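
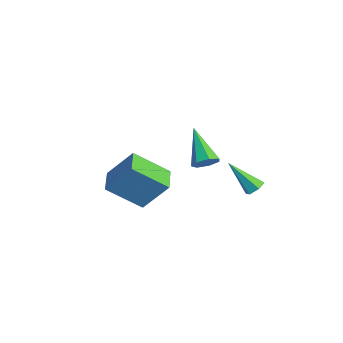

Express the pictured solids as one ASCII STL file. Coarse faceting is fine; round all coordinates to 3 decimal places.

solid 
facet normal 0.478 0.499 -0.723
outer loop
vertex 3.839 1.469 -2.344
vertex 3.487 1.9 -2.279
vertex 3.961 1.878 -1.981
endloop
endfacet
facet normal 0.712 -0.573 0.406
outer loop
vertex 3.839 1.469 -2.344
vertex 3.961 1.878 -1.981
vertex 2.553 0.92 -0.861
endloop
endfacet
facet normal 0.478 0.499 -0.723
outer loop
vertex 3.961 1.878 -1.981
vertex 3.487 1.9 -2.279
vertex 3.609 2.309 -1.916
endloop
endfacet
facet normal 0.482 0.268 0.834
outer loop
vertex 3.961 1.878 -1.981
vertex 3.609 2.309 -1.916
vertex 2.553 0.92 -0.861
endloop
endfacet
facet normal 0.476 0.500 -0.724
outer loop
vertex 3.609 2.309 -1.916
vertex 3.487 1.9 -2.279
vertex 3.135 2.33 -2.213
endloop
endfacet
facet normal -0.345 0.720 0.602
outer loop
vertex 3.609 2.309 -1.916
vertex 3.135 2.33 -2.213
vertex 2.553 0.92 -0.861
endloop
endfacet
facet normal 0.476 0.500 -0.724
outer loop
vertex 3.135 2.33 -2.213
vertex 3.487 1.9 -2.279
vertex 3.013 1.921 -2.576
endloop
endfacet
facet normal -0.941 0.333 -0.058
outer loop
vertex 3.135 2.33 -2.213
vertex 3.013 1.921 -2.576
vertex 2.553 0.92 -0.861
endloop
endfacet
facet normal 0.476 0.500 -0.724
outer loop
vertex 3.013 1.921 -2.576
vertex 3.487 1.9 -2.279
vertex 3.365 1.491 -2.642
endloop
endfacet
facet normal -0.711 -0.507 -0.487
outer loop
vertex 3.013 1.921 -2.576
vertex 3.365 1.491 -2.642
vertex 2.553 0.92 -0.861
endloop
endfacet
facet normal 0.478 0.499 -0.723
outer loop
vertex 3.365 1.491 -2.642
vertex 3.487 1.9 -2.279
vertex 3.839 1.469 -2.344
endloop
endfacet
facet normal 0.116 -0.960 -0.255
outer loop
vertex 3.365 1.491 -2.642
vertex 3.839 1.469 -2.344
vertex 2.553 0.92 -0.861
endloop
endfacet
facet normal 0.801 -0.045 -0.596
outer loop
vertex 2.101 0.149 -0.677
vertex 1.672 0.17 -1.255
vertex 1.97 0.719 -0.896
endloop
endfacet
facet normal 0.310 0.402 0.862
outer loop
vertex 2.101 0.149 -0.677
vertex 1.97 0.719 -0.896
vertex -0.092 0.27 0.055
endloop
endfacet
facet normal 0.802 -0.046 -0.596
outer loop
vertex 1.97 0.719 -0.896
vertex 1.672 0.17 -1.255
vertex 1.615 0.876 -1.386
endloop
endfacet
facet normal -0.049 0.940 0.337
outer loop
vertex 1.97 0.719 -0.896
vertex 1.615 0.876 -1.386
vertex -0.092 0.27 0.055
endloop
endfacet
facet normal 0.802 -0.046 -0.596
outer loop
vertex 1.615 0.876 -1.386
vertex 1.672 0.17 -1.255
vertex 1.303 0.501 -1.777
endloop
endfacet
facet normal -0.542 0.779 -0.315
outer loop
vertex 1.615 0.876 -1.386
vertex 1.303 0.501 -1.777
vertex -0.092 0.27 0.055
endloop
endfacet
facet normal 0.802 -0.044 -0.595
outer loop
vertex 1.303 0.501 -1.777
vertex 1.672 0.17 -1.255
vertex 1.27 -0.123 -1.775
endloop
endfacet
facet normal -0.797 0.040 -0.602
outer loop
vertex 1.303 0.501 -1.777
vertex 1.27 -0.123 -1.775
vertex -0.092 0.27 0.055
endloop
endfacet
facet normal 0.803 -0.046 -0.595
outer loop
vertex 1.27 -0.123 -1.775
vertex 1.672 0.17 -1.255
vertex 1.539 -0.526 -1.381
endloop
endfacet
facet normal -0.623 -0.718 -0.309
outer loop
vertex 1.27 -0.123 -1.775
vertex 1.539 -0.526 -1.381
vertex -0.092 0.27 0.055
endloop
endfacet
facet normal 0.802 -0.045 -0.596
outer loop
vertex 1.539 -0.526 -1.381
vertex 1.672 0.17 -1.255
vertex 1.909 -0.405 -0.892
endloop
endfacet
facet normal -0.150 -0.927 0.343
outer loop
vertex 1.539 -0.526 -1.381
vertex 1.909 -0.405 -0.892
vertex -0.092 0.27 0.055
endloop
endfacet
facet normal 0.801 -0.046 -0.596
outer loop
vertex 1.909 -0.405 -0.892
vertex 1.672 0.17 -1.255
vertex 2.101 0.149 -0.677
endloop
endfacet
facet normal 0.265 -0.427 0.864
outer loop
vertex 1.909 -0.405 -0.892
vertex 2.101 0.149 -0.677
vertex -0.092 0.27 0.055
endloop
endfacet
facet normal -0.320 -0.534 -0.783
outer loop
vertex 3.271 -5.435 -0.421
vertex 2.071 -4.899 -0.296
vertex 3.842 -3.847 -1.738
endloop
endfacet
facet normal 0.909 -0.406 -0.095
outer loop
vertex 4.469 -2.801 -0.204
vertex 3.271 -5.435 -0.421
vertex 3.842 -3.847 -1.738
endloop
endfacet
facet normal -0.320 -0.534 -0.782
outer loop
vertex 3.842 -3.847 -1.738
vertex 2.071 -4.899 -0.296
vertex 2.642 -3.312 -1.613
endloop
endfacet
facet normal 0.267 0.742 -0.615
outer loop
vertex 2.642 -3.312 -1.613
vertex 4.469 -2.801 -0.204
vertex 3.842 -3.847 -1.738
endloop
endfacet
facet normal -0.267 -0.742 0.615
outer loop
vertex 3.271 -5.435 -0.421
vertex 2.698 -3.853 1.238
vertex 2.071 -4.899 -0.296
endloop
endfacet
facet normal 0.909 -0.406 -0.095
outer loop
vertex 3.898 -4.388 1.113
vertex 3.271 -5.435 -0.421
vertex 4.469 -2.801 -0.204
endloop
endfacet
facet normal -0.267 -0.742 0.615
outer loop
vertex 3.898 -4.388 1.113
vertex 2.698 -3.853 1.238
vertex 3.271 -5.435 -0.421
endloop
endfacet
facet normal -0.909 0.406 0.095
outer loop
vertex 2.071 -4.899 -0.296
vertex 2.698 -3.853 1.238
vertex 2.642 -3.312 -1.613
endloop
endfacet
facet normal 0.267 0.742 -0.615
outer loop
vertex 3.269 -2.265 -0.079
vertex 4.469 -2.801 -0.204
vertex 2.642 -3.312 -1.613
endloop
endfacet
facet normal -0.909 0.406 0.095
outer loop
vertex 2.642 -3.312 -1.613
vertex 2.698 -3.853 1.238
vertex 3.269 -2.265 -0.079
endloop
endfacet
facet normal 0.320 0.534 0.782
outer loop
vertex 3.269 -2.265 -0.079
vertex 3.898 -4.388 1.113
vertex 4.469 -2.801 -0.204
endloop
endfacet
facet normal 0.320 0.534 0.783
outer loop
vertex 2.698 -3.853 1.238
vertex 3.898 -4.388 1.113
vertex 3.269 -2.265 -0.079
endloop
endfacet

endsolid


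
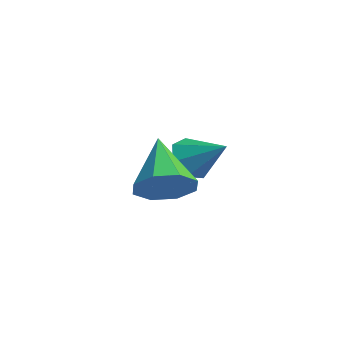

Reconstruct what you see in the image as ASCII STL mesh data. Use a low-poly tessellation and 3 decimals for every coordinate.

solid 
facet normal -0.728 -0.426 -0.537
outer loop
vertex -1.231 0.091 1.461
vertex -1.62 -0.159 2.186
vertex -1.724 0.573 1.746
endloop
endfacet
facet normal 0.492 0.757 -0.430
outer loop
vertex -1.231 0.091 1.461
vertex -1.724 0.573 1.746
vertex -0.5 0.499 3.014
endloop
endfacet
facet normal -0.728 -0.426 -0.537
outer loop
vertex -1.724 0.573 1.746
vertex -1.62 -0.159 2.186
vertex -2.139 0.504 2.363
endloop
endfacet
facet normal -0.032 0.995 0.089
outer loop
vertex -1.724 0.573 1.746
vertex -2.139 0.504 2.363
vertex -0.5 0.499 3.014
endloop
endfacet
facet normal -0.728 -0.426 -0.537
outer loop
vertex -2.139 0.504 2.363
vertex -1.62 -0.159 2.186
vertex -2.163 -0.064 2.846
endloop
endfacet
facet normal -0.286 0.628 0.724
outer loop
vertex -2.139 0.504 2.363
vertex -2.163 -0.064 2.846
vertex -0.5 0.499 3.014
endloop
endfacet
facet normal -0.727 -0.427 -0.537
outer loop
vertex -2.163 -0.064 2.846
vertex -1.62 -0.159 2.186
vertex -1.778 -0.703 2.833
endloop
endfacet
facet normal -0.078 -0.067 0.995
outer loop
vertex -2.163 -0.064 2.846
vertex -1.778 -0.703 2.833
vertex -0.5 0.499 3.014
endloop
endfacet
facet normal -0.728 -0.427 -0.537
outer loop
vertex -1.778 -0.703 2.833
vertex -1.62 -0.159 2.186
vertex -1.274 -0.932 2.332
endloop
endfacet
facet normal 0.436 -0.568 0.698
outer loop
vertex -1.778 -0.703 2.833
vertex -1.274 -0.932 2.332
vertex -0.5 0.499 3.014
endloop
endfacet
facet normal -0.727 -0.427 -0.538
outer loop
vertex -1.274 -0.932 2.332
vertex -1.62 -0.159 2.186
vertex -1.03 -0.579 1.722
endloop
endfacet
facet normal 0.866 -0.497 0.059
outer loop
vertex -1.274 -0.932 2.332
vertex -1.03 -0.579 1.722
vertex -0.5 0.499 3.014
endloop
endfacet
facet normal -0.727 -0.427 -0.537
outer loop
vertex -1.03 -0.579 1.722
vertex -1.62 -0.159 2.186
vertex -1.231 0.091 1.461
endloop
endfacet
facet normal 0.891 0.094 -0.444
outer loop
vertex -1.03 -0.579 1.722
vertex -1.231 0.091 1.461
vertex -0.5 0.499 3.014
endloop
endfacet
facet normal 0.749 -0.250 -0.614
outer loop
vertex 2.748 -2.664 3.7
vertex 2.105 -2.809 2.975
vertex 2.625 -2.043 3.297
endloop
endfacet
facet normal 0.288 0.561 0.776
outer loop
vertex 2.748 -2.664 3.7
vertex 2.625 -2.043 3.297
vertex 0.555 -2.291 4.245
endloop
endfacet
facet normal 0.749 -0.250 -0.614
outer loop
vertex 2.625 -2.043 3.297
vertex 2.105 -2.809 2.975
vertex 2.197 -1.871 2.705
endloop
endfacet
facet normal 0.010 0.962 0.273
outer loop
vertex 2.625 -2.043 3.297
vertex 2.197 -1.871 2.705
vertex 0.555 -2.291 4.245
endloop
endfacet
facet normal 0.749 -0.250 -0.614
outer loop
vertex 2.197 -1.871 2.705
vertex 2.105 -2.809 2.975
vertex 1.715 -2.248 2.271
endloop
endfacet
facet normal -0.450 0.858 -0.246
outer loop
vertex 2.197 -1.871 2.705
vertex 1.715 -2.248 2.271
vertex 0.555 -2.291 4.245
endloop
endfacet
facet normal 0.749 -0.249 -0.614
outer loop
vertex 1.715 -2.248 2.271
vertex 2.105 -2.809 2.975
vertex 1.462 -2.954 2.249
endloop
endfacet
facet normal -0.823 0.310 -0.477
outer loop
vertex 1.715 -2.248 2.271
vertex 1.462 -2.954 2.249
vertex 0.555 -2.291 4.245
endloop
endfacet
facet normal 0.749 -0.250 -0.613
outer loop
vertex 1.462 -2.954 2.249
vertex 2.105 -2.809 2.975
vertex 1.585 -3.574 2.652
endloop
endfacet
facet normal -0.888 -0.361 -0.284
outer loop
vertex 1.462 -2.954 2.249
vertex 1.585 -3.574 2.652
vertex 0.555 -2.291 4.245
endloop
endfacet
facet normal 0.749 -0.250 -0.614
outer loop
vertex 1.585 -3.574 2.652
vertex 2.105 -2.809 2.975
vertex 2.013 -3.746 3.244
endloop
endfacet
facet normal -0.610 -0.762 0.219
outer loop
vertex 1.585 -3.574 2.652
vertex 2.013 -3.746 3.244
vertex 0.555 -2.291 4.245
endloop
endfacet
facet normal 0.749 -0.250 -0.613
outer loop
vertex 2.013 -3.746 3.244
vertex 2.105 -2.809 2.975
vertex 2.494 -3.369 3.678
endloop
endfacet
facet normal -0.150 -0.658 0.738
outer loop
vertex 2.013 -3.746 3.244
vertex 2.494 -3.369 3.678
vertex 0.555 -2.291 4.245
endloop
endfacet
facet normal 0.749 -0.251 -0.614
outer loop
vertex 2.494 -3.369 3.678
vertex 2.105 -2.809 2.975
vertex 2.748 -2.664 3.7
endloop
endfacet
facet normal 0.222 -0.110 0.969
outer loop
vertex 2.494 -3.369 3.678
vertex 2.748 -2.664 3.7
vertex 0.555 -2.291 4.245
endloop
endfacet

endsolid


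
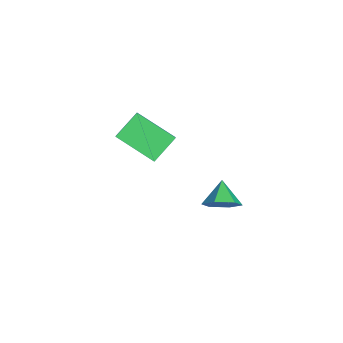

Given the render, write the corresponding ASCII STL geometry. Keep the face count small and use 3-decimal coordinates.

solid 
facet normal 0.816 -0.098 -0.570
outer loop
vertex 3.645 2.96 -1.524
vertex 3.192 2.48 -2.09
vertex 3.229 3.344 -2.185
endloop
endfacet
facet normal -0.149 0.812 0.565
outer loop
vertex 3.645 2.96 -1.524
vertex 3.229 3.344 -2.185
vertex 2.188 2.6 -1.39
endloop
endfacet
facet normal 0.816 -0.098 -0.570
outer loop
vertex 3.229 3.344 -2.185
vertex 3.192 2.48 -2.09
vertex 2.776 2.863 -2.751
endloop
endfacet
facet normal -0.641 0.757 -0.130
outer loop
vertex 3.229 3.344 -2.185
vertex 2.776 2.863 -2.751
vertex 2.188 2.6 -1.39
endloop
endfacet
facet normal 0.816 -0.097 -0.570
outer loop
vertex 2.776 2.863 -2.751
vertex 3.192 2.48 -2.09
vertex 2.739 1.999 -2.657
endloop
endfacet
facet normal -0.918 -0.004 -0.397
outer loop
vertex 2.776 2.863 -2.751
vertex 2.739 1.999 -2.657
vertex 2.188 2.6 -1.39
endloop
endfacet
facet normal 0.816 -0.097 -0.570
outer loop
vertex 2.739 1.999 -2.657
vertex 3.192 2.48 -2.09
vertex 3.155 1.616 -1.996
endloop
endfacet
facet normal -0.703 -0.710 0.031
outer loop
vertex 2.739 1.999 -2.657
vertex 3.155 1.616 -1.996
vertex 2.188 2.6 -1.39
endloop
endfacet
facet normal 0.817 -0.097 -0.569
outer loop
vertex 3.155 1.616 -1.996
vertex 3.192 2.48 -2.09
vertex 3.607 2.096 -1.429
endloop
endfacet
facet normal -0.213 -0.655 0.725
outer loop
vertex 3.155 1.616 -1.996
vertex 3.607 2.096 -1.429
vertex 2.188 2.6 -1.39
endloop
endfacet
facet normal 0.816 -0.099 -0.570
outer loop
vertex 3.607 2.096 -1.429
vertex 3.192 2.48 -2.09
vertex 3.645 2.96 -1.524
endloop
endfacet
facet normal 0.065 0.106 0.992
outer loop
vertex 3.607 2.096 -1.429
vertex 3.645 2.96 -1.524
vertex 2.188 2.6 -1.39
endloop
endfacet
facet normal -0.479 0.658 0.581
outer loop
vertex -2.81 -0.559 -1.149
vertex -1.782 1.054 -2.129
vertex -3.62 -0.494 -1.89
endloop
endfacet
facet normal -0.478 -0.751 0.456
outer loop
vertex -2.878 -1.514 -2.791
vertex -2.81 -0.559 -1.149
vertex -3.62 -0.494 -1.89
endloop
endfacet
facet normal -0.479 0.658 0.581
outer loop
vertex -3.62 -0.494 -1.89
vertex -1.782 1.054 -2.129
vertex -2.592 1.12 -2.871
endloop
endfacet
facet normal -0.736 0.059 -0.674
outer loop
vertex -2.592 1.12 -2.871
vertex -2.878 -1.514 -2.791
vertex -3.62 -0.494 -1.89
endloop
endfacet
facet normal 0.736 -0.060 0.674
outer loop
vertex -2.81 -0.559 -1.149
vertex -1.04 0.034 -3.03
vertex -1.782 1.054 -2.129
endloop
endfacet
facet normal -0.479 -0.750 0.456
outer loop
vertex -2.068 -1.58 -2.049
vertex -2.81 -0.559 -1.149
vertex -2.878 -1.514 -2.791
endloop
endfacet
facet normal 0.736 -0.059 0.674
outer loop
vertex -2.068 -1.58 -2.049
vertex -1.04 0.034 -3.03
vertex -2.81 -0.559 -1.149
endloop
endfacet
facet normal 0.479 0.751 -0.456
outer loop
vertex -1.782 1.054 -2.129
vertex -1.04 0.034 -3.03
vertex -2.592 1.12 -2.871
endloop
endfacet
facet normal -0.736 0.059 -0.674
outer loop
vertex -1.85 0.099 -3.771
vertex -2.878 -1.514 -2.791
vertex -2.592 1.12 -2.871
endloop
endfacet
facet normal 0.478 0.750 -0.457
outer loop
vertex -2.592 1.12 -2.871
vertex -1.04 0.034 -3.03
vertex -1.85 0.099 -3.771
endloop
endfacet
facet normal 0.479 -0.658 -0.581
outer loop
vertex -1.85 0.099 -3.771
vertex -2.068 -1.58 -2.049
vertex -2.878 -1.514 -2.791
endloop
endfacet
facet normal 0.479 -0.658 -0.581
outer loop
vertex -1.04 0.034 -3.03
vertex -2.068 -1.58 -2.049
vertex -1.85 0.099 -3.771
endloop
endfacet

endsolid


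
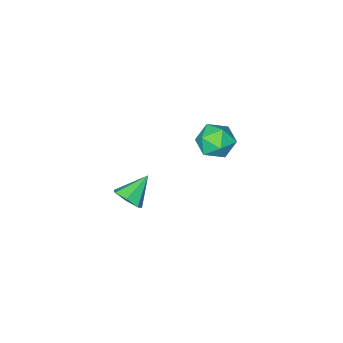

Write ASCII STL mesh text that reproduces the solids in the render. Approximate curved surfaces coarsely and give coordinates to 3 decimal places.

solid 
facet normal 0.429 0.440 0.788
outer loop
vertex -2.567 -2.252 1.842
vertex -3.271 -2.955 2.618
vertex -2.143 -3.373 2.237
endloop
endfacet
facet normal 0.879 0.415 0.234
outer loop
vertex -2.567 -2.252 1.842
vertex -2.143 -3.373 2.237
vertex -1.985 -3.028 1.034
endloop
endfacet
facet normal 0.575 0.756 -0.312
outer loop
vertex -2.567 -2.252 1.842
vertex -1.985 -3.028 1.034
vertex -3.015 -2.395 0.671
endloop
endfacet
facet normal -0.064 0.993 -0.097
outer loop
vertex -2.567 -2.252 1.842
vertex -3.015 -2.395 0.671
vertex -3.81 -2.351 1.65
endloop
endfacet
facet normal -0.154 0.798 0.583
outer loop
vertex -2.567 -2.252 1.842
vertex -3.81 -2.351 1.65
vertex -3.271 -2.955 2.618
endloop
endfacet
facet normal 0.962 -0.269 0.049
outer loop
vertex -1.985 -3.028 1.034
vertex -2.143 -3.373 2.237
vertex -2.33 -4.209 1.31
endloop
endfacet
facet normal 0.234 -0.229 0.945
outer loop
vertex -2.143 -3.373 2.237
vertex -3.271 -2.955 2.618
vertex -3.125 -4.165 2.289
endloop
endfacet
facet normal -0.708 0.350 0.613
outer loop
vertex -3.271 -2.955 2.618
vertex -3.81 -2.351 1.65
vertex -4.155 -3.532 1.926
endloop
endfacet
facet normal -0.564 0.667 -0.488
outer loop
vertex -3.81 -2.351 1.65
vertex -3.015 -2.395 0.671
vertex -3.997 -3.187 0.723
endloop
endfacet
facet normal 0.469 0.284 -0.836
outer loop
vertex -3.015 -2.395 0.671
vertex -1.985 -3.028 1.034
vertex -2.869 -3.605 0.342
endloop
endfacet
facet normal 0.064 -0.993 0.097
outer loop
vertex -3.573 -4.308 1.118
vertex -2.33 -4.209 1.31
vertex -3.125 -4.165 2.289
endloop
endfacet
facet normal -0.575 -0.756 0.312
outer loop
vertex -3.573 -4.308 1.118
vertex -3.125 -4.165 2.289
vertex -4.155 -3.532 1.926
endloop
endfacet
facet normal -0.879 -0.415 -0.234
outer loop
vertex -3.573 -4.308 1.118
vertex -4.155 -3.532 1.926
vertex -3.997 -3.187 0.723
endloop
endfacet
facet normal -0.429 -0.440 -0.788
outer loop
vertex -3.573 -4.308 1.118
vertex -3.997 -3.187 0.723
vertex -2.869 -3.605 0.342
endloop
endfacet
facet normal 0.154 -0.798 -0.583
outer loop
vertex -3.573 -4.308 1.118
vertex -2.869 -3.605 0.342
vertex -2.33 -4.209 1.31
endloop
endfacet
facet normal 0.564 -0.667 0.488
outer loop
vertex -3.125 -4.165 2.289
vertex -2.33 -4.209 1.31
vertex -2.143 -3.373 2.237
endloop
endfacet
facet normal -0.469 -0.284 0.836
outer loop
vertex -4.155 -3.532 1.926
vertex -3.125 -4.165 2.289
vertex -3.271 -2.955 2.618
endloop
endfacet
facet normal -0.962 0.269 -0.049
outer loop
vertex -3.997 -3.187 0.723
vertex -4.155 -3.532 1.926
vertex -3.81 -2.351 1.65
endloop
endfacet
facet normal -0.234 0.229 -0.945
outer loop
vertex -2.869 -3.605 0.342
vertex -3.997 -3.187 0.723
vertex -3.015 -2.395 0.671
endloop
endfacet
facet normal 0.708 -0.350 -0.613
outer loop
vertex -2.33 -4.209 1.31
vertex -2.869 -3.605 0.342
vertex -1.985 -3.028 1.034
endloop
endfacet
facet normal 0.775 0.033 -0.631
outer loop
vertex 4.949 -1.824 2.88
vertex 4.373 -1.519 2.189
vertex 4.865 -1.006 2.82
endloop
endfacet
facet normal 0.239 0.095 0.966
outer loop
vertex 4.949 -1.824 2.88
vertex 4.865 -1.006 2.82
vertex 2.947 -1.581 3.351
endloop
endfacet
facet normal 0.775 0.034 -0.632
outer loop
vertex 4.865 -1.006 2.82
vertex 4.373 -1.519 2.189
vertex 4.41 -0.575 2.285
endloop
endfacet
facet normal -0.047 0.758 0.651
outer loop
vertex 4.865 -1.006 2.82
vertex 4.41 -0.575 2.285
vertex 2.947 -1.581 3.351
endloop
endfacet
facet normal 0.774 0.034 -0.632
outer loop
vertex 4.41 -0.575 2.285
vertex 4.373 -1.519 2.189
vertex 3.927 -0.854 1.678
endloop
endfacet
facet normal -0.543 0.839 0.046
outer loop
vertex 4.41 -0.575 2.285
vertex 3.927 -0.854 1.678
vertex 2.947 -1.581 3.351
endloop
endfacet
facet normal 0.774 0.034 -0.632
outer loop
vertex 3.927 -0.854 1.678
vertex 4.373 -1.519 2.189
vertex 3.78 -1.634 1.456
endloop
endfacet
facet normal -0.877 0.277 -0.393
outer loop
vertex 3.927 -0.854 1.678
vertex 3.78 -1.634 1.456
vertex 2.947 -1.581 3.351
endloop
endfacet
facet normal 0.774 0.033 -0.632
outer loop
vertex 3.78 -1.634 1.456
vertex 4.373 -1.519 2.189
vertex 4.079 -2.328 1.786
endloop
endfacet
facet normal -0.796 -0.503 -0.336
outer loop
vertex 3.78 -1.634 1.456
vertex 4.079 -2.328 1.786
vertex 2.947 -1.581 3.351
endloop
endfacet
facet normal 0.775 0.033 -0.631
outer loop
vertex 4.079 -2.328 1.786
vertex 4.373 -1.519 2.189
vertex 4.599 -2.412 2.42
endloop
endfacet
facet normal -0.362 -0.916 0.175
outer loop
vertex 4.079 -2.328 1.786
vertex 4.599 -2.412 2.42
vertex 2.947 -1.581 3.351
endloop
endfacet
facet normal 0.775 0.033 -0.631
outer loop
vertex 4.599 -2.412 2.42
vertex 4.373 -1.519 2.189
vertex 4.949 -1.824 2.88
endloop
endfacet
facet normal 0.099 -0.649 0.754
outer loop
vertex 4.599 -2.412 2.42
vertex 4.949 -1.824 2.88
vertex 2.947 -1.581 3.351
endloop
endfacet

endsolid


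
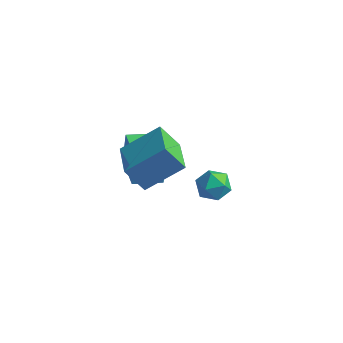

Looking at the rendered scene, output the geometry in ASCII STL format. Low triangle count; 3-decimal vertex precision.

solid 
facet normal -0.584 -0.594 -0.554
outer loop
vertex -1.925 -2.504 0.709
vertex -3.159 -0.989 0.385
vertex -1.134 -2.125 -0.532
endloop
endfacet
facet normal 0.623 -0.765 0.163
outer loop
vertex 0.139 -0.831 0.675
vertex -1.925 -2.504 0.709
vertex -1.134 -2.125 -0.532
endloop
endfacet
facet normal -0.584 -0.594 -0.554
outer loop
vertex -1.134 -2.125 -0.532
vertex -3.159 -0.989 0.385
vertex -2.367 -0.61 -0.856
endloop
endfacet
facet normal 0.521 0.249 -0.816
outer loop
vertex -2.367 -0.61 -0.856
vertex 0.139 -0.831 0.675
vertex -1.134 -2.125 -0.532
endloop
endfacet
facet normal -0.521 -0.249 0.817
outer loop
vertex -1.925 -2.504 0.709
vertex -1.886 0.305 1.592
vertex -3.159 -0.989 0.385
endloop
endfacet
facet normal 0.623 -0.765 0.164
outer loop
vertex -0.653 -1.21 1.916
vertex -1.925 -2.504 0.709
vertex 0.139 -0.831 0.675
endloop
endfacet
facet normal -0.521 -0.249 0.816
outer loop
vertex -0.653 -1.21 1.916
vertex -1.886 0.305 1.592
vertex -1.925 -2.504 0.709
endloop
endfacet
facet normal -0.623 0.765 -0.164
outer loop
vertex -3.159 -0.989 0.385
vertex -1.886 0.305 1.592
vertex -2.367 -0.61 -0.856
endloop
endfacet
facet normal 0.521 0.250 -0.816
outer loop
vertex -1.095 0.684 0.351
vertex 0.139 -0.831 0.675
vertex -2.367 -0.61 -0.856
endloop
endfacet
facet normal -0.623 0.765 -0.163
outer loop
vertex -2.367 -0.61 -0.856
vertex -1.886 0.305 1.592
vertex -1.095 0.684 0.351
endloop
endfacet
facet normal 0.584 0.594 0.554
outer loop
vertex -1.095 0.684 0.351
vertex -0.653 -1.21 1.916
vertex 0.139 -0.831 0.675
endloop
endfacet
facet normal 0.584 0.594 0.554
outer loop
vertex -1.886 0.305 1.592
vertex -0.653 -1.21 1.916
vertex -1.095 0.684 0.351
endloop
endfacet
facet normal -0.153 0.968 0.197
outer loop
vertex 2.293 -1.439 1.465
vertex 1.791 -1.649 2.107
vertex 2.616 -1.545 2.235
endloop
endfacet
facet normal 0.493 0.866 -0.088
outer loop
vertex 2.293 -1.439 1.465
vertex 2.616 -1.545 2.235
vertex 3.023 -1.845 1.563
endloop
endfacet
facet normal 0.407 0.556 -0.725
outer loop
vertex 2.293 -1.439 1.465
vertex 3.023 -1.845 1.563
vertex 2.45 -2.135 1.019
endloop
endfacet
facet normal -0.294 0.468 -0.834
outer loop
vertex 2.293 -1.439 1.465
vertex 2.45 -2.135 1.019
vertex 1.688 -2.013 1.356
endloop
endfacet
facet normal -0.639 0.723 -0.263
outer loop
vertex 2.293 -1.439 1.465
vertex 1.688 -2.013 1.356
vertex 1.791 -1.649 2.107
endloop
endfacet
facet normal 0.850 0.410 0.332
outer loop
vertex 3.023 -1.845 1.563
vertex 2.616 -1.545 2.235
vertex 2.972 -2.307 2.264
endloop
endfacet
facet normal -0.196 0.577 0.793
outer loop
vertex 2.616 -1.545 2.235
vertex 1.791 -1.649 2.107
vertex 2.21 -2.185 2.601
endloop
endfacet
facet normal -0.982 0.180 0.047
outer loop
vertex 1.791 -1.649 2.107
vertex 1.688 -2.013 1.356
vertex 1.637 -2.475 2.057
endloop
endfacet
facet normal -0.424 -0.232 -0.875
outer loop
vertex 1.688 -2.013 1.356
vertex 2.45 -2.135 1.019
vertex 2.044 -2.775 1.385
endloop
endfacet
facet normal 0.709 -0.090 -0.699
outer loop
vertex 2.45 -2.135 1.019
vertex 3.023 -1.845 1.563
vertex 2.869 -2.671 1.513
endloop
endfacet
facet normal 0.294 -0.468 0.834
outer loop
vertex 2.367 -2.881 2.155
vertex 2.972 -2.307 2.264
vertex 2.21 -2.185 2.601
endloop
endfacet
facet normal -0.407 -0.556 0.725
outer loop
vertex 2.367 -2.881 2.155
vertex 2.21 -2.185 2.601
vertex 1.637 -2.475 2.057
endloop
endfacet
facet normal -0.493 -0.866 0.088
outer loop
vertex 2.367 -2.881 2.155
vertex 1.637 -2.475 2.057
vertex 2.044 -2.775 1.385
endloop
endfacet
facet normal 0.153 -0.968 -0.197
outer loop
vertex 2.367 -2.881 2.155
vertex 2.044 -2.775 1.385
vertex 2.869 -2.671 1.513
endloop
endfacet
facet normal 0.639 -0.723 0.263
outer loop
vertex 2.367 -2.881 2.155
vertex 2.869 -2.671 1.513
vertex 2.972 -2.307 2.264
endloop
endfacet
facet normal 0.424 0.232 0.875
outer loop
vertex 2.21 -2.185 2.601
vertex 2.972 -2.307 2.264
vertex 2.616 -1.545 2.235
endloop
endfacet
facet normal -0.709 0.090 0.699
outer loop
vertex 1.637 -2.475 2.057
vertex 2.21 -2.185 2.601
vertex 1.791 -1.649 2.107
endloop
endfacet
facet normal -0.850 -0.410 -0.332
outer loop
vertex 2.044 -2.775 1.385
vertex 1.637 -2.475 2.057
vertex 1.688 -2.013 1.356
endloop
endfacet
facet normal 0.196 -0.577 -0.793
outer loop
vertex 2.869 -2.671 1.513
vertex 2.044 -2.775 1.385
vertex 2.45 -2.135 1.019
endloop
endfacet
facet normal 0.982 -0.180 -0.047
outer loop
vertex 2.972 -2.307 2.264
vertex 2.869 -2.671 1.513
vertex 3.023 -1.845 1.563
endloop
endfacet
facet normal -0.723 -0.680 0.126
outer loop
vertex -2.831 -0.305 -0.707
vertex -4.323 1.212 -1.078
vertex -2.784 -0.658 -2.338
endloop
endfacet
facet normal 0.691 -0.702 0.172
outer loop
vertex -1.737 0.328 -2.522
vertex -2.831 -0.305 -0.707
vertex -2.784 -0.658 -2.338
endloop
endfacet
facet normal -0.722 -0.680 0.127
outer loop
vertex -2.784 -0.658 -2.338
vertex -4.323 1.212 -1.078
vertex -4.277 0.859 -2.709
endloop
endfacet
facet normal 0.028 -0.212 -0.977
outer loop
vertex -4.277 0.859 -2.709
vertex -1.737 0.328 -2.522
vertex -2.784 -0.658 -2.338
endloop
endfacet
facet normal -0.028 0.212 0.977
outer loop
vertex -2.831 -0.305 -0.707
vertex -3.276 2.198 -1.262
vertex -4.323 1.212 -1.078
endloop
endfacet
facet normal 0.691 -0.702 0.171
outer loop
vertex -1.783 0.681 -0.891
vertex -2.831 -0.305 -0.707
vertex -1.737 0.328 -2.522
endloop
endfacet
facet normal -0.028 0.212 0.977
outer loop
vertex -1.783 0.681 -0.891
vertex -3.276 2.198 -1.262
vertex -2.831 -0.305 -0.707
endloop
endfacet
facet normal -0.691 0.702 -0.171
outer loop
vertex -4.323 1.212 -1.078
vertex -3.276 2.198 -1.262
vertex -4.277 0.859 -2.709
endloop
endfacet
facet normal 0.028 -0.212 -0.977
outer loop
vertex -3.229 1.845 -2.893
vertex -1.737 0.328 -2.522
vertex -4.277 0.859 -2.709
endloop
endfacet
facet normal -0.691 0.702 -0.172
outer loop
vertex -4.277 0.859 -2.709
vertex -3.276 2.198 -1.262
vertex -3.229 1.845 -2.893
endloop
endfacet
facet normal 0.723 0.680 -0.127
outer loop
vertex -3.229 1.845 -2.893
vertex -1.783 0.681 -0.891
vertex -1.737 0.328 -2.522
endloop
endfacet
facet normal 0.722 0.680 -0.126
outer loop
vertex -3.276 2.198 -1.262
vertex -1.783 0.681 -0.891
vertex -3.229 1.845 -2.893
endloop
endfacet

endsolid


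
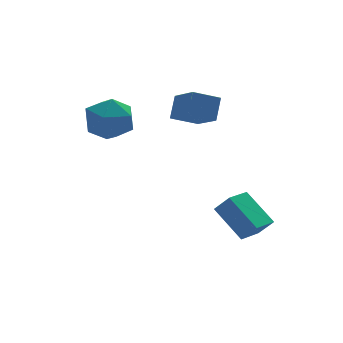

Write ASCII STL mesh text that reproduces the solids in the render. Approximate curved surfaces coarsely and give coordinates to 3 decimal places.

solid 
facet normal -0.435 -0.486 -0.758
outer loop
vertex -0.284 -0.338 1.705
vertex -0.345 1.235 0.733
vertex 0.949 -0.616 1.176
endloop
endfacet
facet normal 0.033 -0.851 0.525
outer loop
vertex 1.505 0.005 2.147
vertex -0.284 -0.338 1.705
vertex 0.949 -0.616 1.176
endloop
endfacet
facet normal -0.435 -0.486 -0.758
outer loop
vertex 0.949 -0.616 1.176
vertex -0.345 1.235 0.733
vertex 0.887 0.957 0.204
endloop
endfacet
facet normal 0.900 -0.203 -0.386
outer loop
vertex 0.887 0.957 0.204
vertex 1.505 0.005 2.147
vertex 0.949 -0.616 1.176
endloop
endfacet
facet normal -0.900 0.203 0.385
outer loop
vertex -0.284 -0.338 1.705
vertex 0.211 1.856 1.704
vertex -0.345 1.235 0.733
endloop
endfacet
facet normal 0.033 -0.851 0.525
outer loop
vertex 0.273 0.283 2.676
vertex -0.284 -0.338 1.705
vertex 1.505 0.005 2.147
endloop
endfacet
facet normal -0.900 0.203 0.386
outer loop
vertex 0.273 0.283 2.676
vertex 0.211 1.856 1.704
vertex -0.284 -0.338 1.705
endloop
endfacet
facet normal -0.033 0.851 -0.525
outer loop
vertex -0.345 1.235 0.733
vertex 0.211 1.856 1.704
vertex 0.887 0.957 0.204
endloop
endfacet
facet normal 0.900 -0.204 -0.386
outer loop
vertex 1.444 1.578 1.175
vertex 1.505 0.005 2.147
vertex 0.887 0.957 0.204
endloop
endfacet
facet normal -0.033 0.851 -0.525
outer loop
vertex 0.887 0.957 0.204
vertex 0.211 1.856 1.704
vertex 1.444 1.578 1.175
endloop
endfacet
facet normal 0.435 0.485 0.758
outer loop
vertex 1.444 1.578 1.175
vertex 0.273 0.283 2.676
vertex 1.505 0.005 2.147
endloop
endfacet
facet normal 0.435 0.486 0.758
outer loop
vertex 0.211 1.856 1.704
vertex 0.273 0.283 2.676
vertex 1.444 1.578 1.175
endloop
endfacet
facet normal -0.865 -0.447 0.227
outer loop
vertex -0.063 -3.72 -1.715
vertex -0.53 -3.24 -2.549
vertex 0.422 -5.244 -2.865
endloop
endfacet
facet normal 0.437 -0.449 0.779
outer loop
vertex 1.59 -4.64 -3.171
vertex -0.063 -3.72 -1.715
vertex 0.422 -5.244 -2.865
endloop
endfacet
facet normal -0.865 -0.447 0.227
outer loop
vertex 0.422 -5.244 -2.865
vertex -0.53 -3.24 -2.549
vertex -0.045 -4.763 -3.699
endloop
endfacet
facet normal 0.247 -0.773 -0.584
outer loop
vertex -0.045 -4.763 -3.699
vertex 1.59 -4.64 -3.171
vertex 0.422 -5.244 -2.865
endloop
endfacet
facet normal -0.247 0.774 0.584
outer loop
vertex -0.063 -3.72 -1.715
vertex 0.638 -2.636 -2.855
vertex -0.53 -3.24 -2.549
endloop
endfacet
facet normal 0.436 -0.450 0.779
outer loop
vertex 1.105 -3.117 -2.021
vertex -0.063 -3.72 -1.715
vertex 1.59 -4.64 -3.171
endloop
endfacet
facet normal -0.246 0.773 0.584
outer loop
vertex 1.105 -3.117 -2.021
vertex 0.638 -2.636 -2.855
vertex -0.063 -3.72 -1.715
endloop
endfacet
facet normal -0.437 0.449 -0.779
outer loop
vertex -0.53 -3.24 -2.549
vertex 0.638 -2.636 -2.855
vertex -0.045 -4.763 -3.699
endloop
endfacet
facet normal 0.247 -0.774 -0.583
outer loop
vertex 1.123 -4.16 -4.005
vertex 1.59 -4.64 -3.171
vertex -0.045 -4.763 -3.699
endloop
endfacet
facet normal -0.436 0.449 -0.780
outer loop
vertex -0.045 -4.763 -3.699
vertex 0.638 -2.636 -2.855
vertex 1.123 -4.16 -4.005
endloop
endfacet
facet normal 0.865 0.447 -0.227
outer loop
vertex 1.123 -4.16 -4.005
vertex 1.105 -3.117 -2.021
vertex 1.59 -4.64 -3.171
endloop
endfacet
facet normal 0.865 0.447 -0.227
outer loop
vertex 0.638 -2.636 -2.855
vertex 1.105 -3.117 -2.021
vertex 1.123 -4.16 -4.005
endloop
endfacet
facet normal -0.910 0.407 -0.081
outer loop
vertex -4.155 1.48 1.343
vertex -4.671 0.344 1.425
vertex -4.464 1.013 2.462
endloop
endfacet
facet normal -0.455 0.859 0.233
outer loop
vertex -4.155 1.48 1.343
vertex -4.464 1.013 2.462
vertex -3.382 1.625 2.317
endloop
endfacet
facet normal 0.089 0.973 -0.215
outer loop
vertex -4.155 1.48 1.343
vertex -3.382 1.625 2.317
vertex -2.921 1.334 1.191
endloop
endfacet
facet normal -0.029 0.591 -0.806
outer loop
vertex -4.155 1.48 1.343
vertex -2.921 1.334 1.191
vertex -3.718 0.542 0.639
endloop
endfacet
facet normal -0.647 0.242 -0.723
outer loop
vertex -4.155 1.48 1.343
vertex -3.718 0.542 0.639
vertex -4.671 0.344 1.425
endloop
endfacet
facet normal -0.197 0.541 0.817
outer loop
vertex -3.382 1.625 2.317
vertex -4.464 1.013 2.462
vertex -3.422 0.578 3.001
endloop
endfacet
facet normal -0.932 -0.189 0.308
outer loop
vertex -4.464 1.013 2.462
vertex -4.671 0.344 1.425
vertex -4.219 -0.214 2.449
endloop
endfacet
facet normal -0.507 -0.458 -0.730
outer loop
vertex -4.671 0.344 1.425
vertex -3.718 0.542 0.639
vertex -3.758 -0.505 1.323
endloop
endfacet
facet normal 0.492 0.107 -0.864
outer loop
vertex -3.718 0.542 0.639
vertex -2.921 1.334 1.191
vertex -2.676 0.107 1.178
endloop
endfacet
facet normal 0.684 0.724 0.093
outer loop
vertex -2.921 1.334 1.191
vertex -3.382 1.625 2.317
vertex -2.469 0.776 2.215
endloop
endfacet
facet normal 0.029 -0.591 0.806
outer loop
vertex -2.985 -0.36 2.297
vertex -3.422 0.578 3.001
vertex -4.219 -0.214 2.449
endloop
endfacet
facet normal -0.089 -0.973 0.215
outer loop
vertex -2.985 -0.36 2.297
vertex -4.219 -0.214 2.449
vertex -3.758 -0.505 1.323
endloop
endfacet
facet normal 0.455 -0.859 -0.233
outer loop
vertex -2.985 -0.36 2.297
vertex -3.758 -0.505 1.323
vertex -2.676 0.107 1.178
endloop
endfacet
facet normal 0.910 -0.407 0.081
outer loop
vertex -2.985 -0.36 2.297
vertex -2.676 0.107 1.178
vertex -2.469 0.776 2.215
endloop
endfacet
facet normal 0.647 -0.242 0.723
outer loop
vertex -2.985 -0.36 2.297
vertex -2.469 0.776 2.215
vertex -3.422 0.578 3.001
endloop
endfacet
facet normal -0.492 -0.107 0.864
outer loop
vertex -4.219 -0.214 2.449
vertex -3.422 0.578 3.001
vertex -4.464 1.013 2.462
endloop
endfacet
facet normal -0.684 -0.724 -0.093
outer loop
vertex -3.758 -0.505 1.323
vertex -4.219 -0.214 2.449
vertex -4.671 0.344 1.425
endloop
endfacet
facet normal 0.197 -0.541 -0.817
outer loop
vertex -2.676 0.107 1.178
vertex -3.758 -0.505 1.323
vertex -3.718 0.542 0.639
endloop
endfacet
facet normal 0.932 0.189 -0.308
outer loop
vertex -2.469 0.776 2.215
vertex -2.676 0.107 1.178
vertex -2.921 1.334 1.191
endloop
endfacet
facet normal 0.507 0.458 0.730
outer loop
vertex -3.422 0.578 3.001
vertex -2.469 0.776 2.215
vertex -3.382 1.625 2.317
endloop
endfacet

endsolid


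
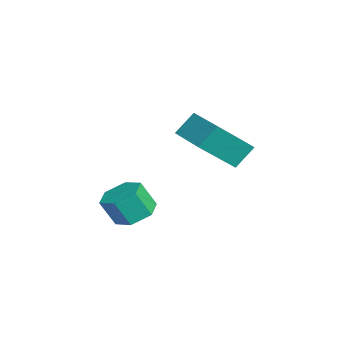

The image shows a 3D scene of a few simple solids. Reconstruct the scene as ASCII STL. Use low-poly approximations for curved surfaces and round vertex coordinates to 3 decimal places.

solid 
facet normal -0.952 -0.306 0.011
outer loop
vertex 0.324 0.113 2.983
vertex 0.098 0.848 3.839
vertex -0.168 1.596 1.58
endloop
endfacet
facet normal 0.196 -0.639 -0.744
outer loop
vertex 1.442 2.112 1.561
vertex 0.324 0.113 2.983
vertex -0.168 1.596 1.58
endloop
endfacet
facet normal -0.952 -0.305 0.011
outer loop
vertex -0.168 1.596 1.58
vertex 0.098 0.848 3.839
vertex -0.393 2.331 2.435
endloop
endfacet
facet normal -0.234 0.706 -0.668
outer loop
vertex -0.393 2.331 2.435
vertex 1.442 2.112 1.561
vertex -0.168 1.596 1.58
endloop
endfacet
facet normal 0.234 -0.706 0.668
outer loop
vertex 0.324 0.113 2.983
vertex 1.708 1.364 3.82
vertex 0.098 0.848 3.839
endloop
endfacet
facet normal 0.197 -0.639 -0.744
outer loop
vertex 1.933 0.629 2.965
vertex 0.324 0.113 2.983
vertex 1.442 2.112 1.561
endloop
endfacet
facet normal 0.234 -0.706 0.668
outer loop
vertex 1.933 0.629 2.965
vertex 1.708 1.364 3.82
vertex 0.324 0.113 2.983
endloop
endfacet
facet normal -0.196 0.639 0.744
outer loop
vertex 0.098 0.848 3.839
vertex 1.708 1.364 3.82
vertex -0.393 2.331 2.435
endloop
endfacet
facet normal -0.234 0.706 -0.668
outer loop
vertex 1.216 2.847 2.417
vertex 1.442 2.112 1.561
vertex -0.393 2.331 2.435
endloop
endfacet
facet normal -0.196 0.639 0.744
outer loop
vertex -0.393 2.331 2.435
vertex 1.708 1.364 3.82
vertex 1.216 2.847 2.417
endloop
endfacet
facet normal 0.952 0.305 -0.011
outer loop
vertex 1.216 2.847 2.417
vertex 1.933 0.629 2.965
vertex 1.442 2.112 1.561
endloop
endfacet
facet normal 0.952 0.305 -0.012
outer loop
vertex 1.708 1.364 3.82
vertex 1.933 0.629 2.965
vertex 1.216 2.847 2.417
endloop
endfacet
facet normal 0.061 0.456 -0.888
outer loop
vertex 3.927 -2.133 0.338
vertex 3.157 -1.816 0.448
vertex 3.829 -1.388 0.714
endloop
endfacet
facet normal 0.991 0.076 0.108
outer loop
vertex 3.927 -2.133 0.338
vertex 3.829 -1.388 0.714
vertex 3.853 -2.681 1.403
endloop
endfacet
facet normal 0.991 0.076 0.108
outer loop
vertex 3.853 -2.681 1.403
vertex 3.829 -1.388 0.714
vertex 3.755 -1.936 1.779
endloop
endfacet
facet normal -0.062 -0.456 0.888
outer loop
vertex 3.853 -2.681 1.403
vertex 3.755 -1.936 1.779
vertex 3.083 -2.364 1.512
endloop
endfacet
facet normal 0.061 0.456 -0.888
outer loop
vertex 3.829 -1.388 0.714
vertex 3.157 -1.816 0.448
vertex 3.058 -1.071 0.824
endloop
endfacet
facet normal 0.394 0.806 0.442
outer loop
vertex 3.829 -1.388 0.714
vertex 3.058 -1.071 0.824
vertex 3.755 -1.936 1.779
endloop
endfacet
facet normal 0.394 0.806 0.442
outer loop
vertex 3.755 -1.936 1.779
vertex 3.058 -1.071 0.824
vertex 2.985 -1.62 1.889
endloop
endfacet
facet normal -0.061 -0.458 0.887
outer loop
vertex 3.755 -1.936 1.779
vertex 2.985 -1.62 1.889
vertex 3.083 -2.364 1.512
endloop
endfacet
facet normal 0.062 0.456 -0.888
outer loop
vertex 3.058 -1.071 0.824
vertex 3.157 -1.816 0.448
vertex 2.387 -1.499 0.557
endloop
endfacet
facet normal -0.598 0.728 0.335
outer loop
vertex 3.058 -1.071 0.824
vertex 2.387 -1.499 0.557
vertex 2.985 -1.62 1.889
endloop
endfacet
facet normal -0.596 0.730 0.334
outer loop
vertex 2.985 -1.62 1.889
vertex 2.387 -1.499 0.557
vertex 2.313 -2.047 1.622
endloop
endfacet
facet normal -0.062 -0.458 0.887
outer loop
vertex 2.985 -1.62 1.889
vertex 2.313 -2.047 1.622
vertex 3.083 -2.364 1.512
endloop
endfacet
facet normal 0.062 0.456 -0.888
outer loop
vertex 2.387 -1.499 0.557
vertex 3.157 -1.816 0.448
vertex 2.485 -2.244 0.181
endloop
endfacet
facet normal -0.991 -0.076 -0.108
outer loop
vertex 2.387 -1.499 0.557
vertex 2.485 -2.244 0.181
vertex 2.313 -2.047 1.622
endloop
endfacet
facet normal -0.991 -0.076 -0.108
outer loop
vertex 2.313 -2.047 1.622
vertex 2.485 -2.244 0.181
vertex 2.411 -2.792 1.246
endloop
endfacet
facet normal -0.061 -0.456 0.888
outer loop
vertex 2.313 -2.047 1.622
vertex 2.411 -2.792 1.246
vertex 3.083 -2.364 1.512
endloop
endfacet
facet normal 0.061 0.458 -0.887
outer loop
vertex 2.485 -2.244 0.181
vertex 3.157 -1.816 0.448
vertex 3.255 -2.56 0.071
endloop
endfacet
facet normal -0.394 -0.806 -0.442
outer loop
vertex 2.485 -2.244 0.181
vertex 3.255 -2.56 0.071
vertex 2.411 -2.792 1.246
endloop
endfacet
facet normal -0.394 -0.806 -0.442
outer loop
vertex 2.411 -2.792 1.246
vertex 3.255 -2.56 0.071
vertex 3.182 -3.109 1.136
endloop
endfacet
facet normal -0.061 -0.456 0.888
outer loop
vertex 2.411 -2.792 1.246
vertex 3.182 -3.109 1.136
vertex 3.083 -2.364 1.512
endloop
endfacet
facet normal 0.062 0.458 -0.887
outer loop
vertex 3.255 -2.56 0.071
vertex 3.157 -1.816 0.448
vertex 3.927 -2.133 0.338
endloop
endfacet
facet normal 0.597 -0.729 -0.335
outer loop
vertex 3.255 -2.56 0.071
vertex 3.927 -2.133 0.338
vertex 3.182 -3.109 1.136
endloop
endfacet
facet normal 0.598 -0.729 -0.334
outer loop
vertex 3.182 -3.109 1.136
vertex 3.927 -2.133 0.338
vertex 3.853 -2.681 1.403
endloop
endfacet
facet normal -0.062 -0.456 0.888
outer loop
vertex 3.182 -3.109 1.136
vertex 3.853 -2.681 1.403
vertex 3.083 -2.364 1.512
endloop
endfacet

endsolid


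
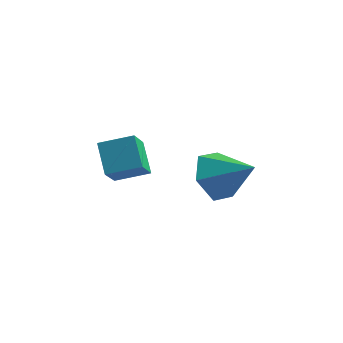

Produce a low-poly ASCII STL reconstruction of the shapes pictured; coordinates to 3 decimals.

solid 
facet normal -0.845 0.100 -0.525
outer loop
vertex 2.884 0.463 -0.16
vertex 2.366 0.375 0.656
vertex 2.656 1.251 0.357
endloop
endfacet
facet normal 0.832 0.452 -0.322
outer loop
vertex 2.884 0.463 -0.16
vertex 2.656 1.251 0.357
vertex 3.634 0.225 1.444
endloop
endfacet
facet normal -0.845 0.101 -0.525
outer loop
vertex 2.656 1.251 0.357
vertex 2.366 0.375 0.656
vertex 2.139 1.164 1.173
endloop
endfacet
facet normal 0.445 0.816 0.369
outer loop
vertex 2.656 1.251 0.357
vertex 2.139 1.164 1.173
vertex 3.634 0.225 1.444
endloop
endfacet
facet normal -0.845 0.101 -0.525
outer loop
vertex 2.139 1.164 1.173
vertex 2.366 0.375 0.656
vertex 1.849 0.288 1.472
endloop
endfacet
facet normal 0.026 0.315 0.949
outer loop
vertex 2.139 1.164 1.173
vertex 1.849 0.288 1.472
vertex 3.634 0.225 1.444
endloop
endfacet
facet normal -0.845 0.101 -0.525
outer loop
vertex 1.849 0.288 1.472
vertex 2.366 0.375 0.656
vertex 2.076 -0.501 0.955
endloop
endfacet
facet normal -0.006 -0.549 0.836
outer loop
vertex 1.849 0.288 1.472
vertex 2.076 -0.501 0.955
vertex 3.634 0.225 1.444
endloop
endfacet
facet normal -0.845 0.100 -0.525
outer loop
vertex 2.076 -0.501 0.955
vertex 2.366 0.375 0.656
vertex 2.594 -0.413 0.139
endloop
endfacet
facet normal 0.381 -0.914 0.143
outer loop
vertex 2.076 -0.501 0.955
vertex 2.594 -0.413 0.139
vertex 3.634 0.225 1.444
endloop
endfacet
facet normal -0.845 0.100 -0.525
outer loop
vertex 2.594 -0.413 0.139
vertex 2.366 0.375 0.656
vertex 2.884 0.463 -0.16
endloop
endfacet
facet normal 0.800 -0.413 -0.435
outer loop
vertex 2.594 -0.413 0.139
vertex 2.884 0.463 -0.16
vertex 3.634 0.225 1.444
endloop
endfacet
facet normal -0.892 -0.348 -0.289
outer loop
vertex -0.735 -0.686 0.658
vertex -1.286 0.046 1.478
vertex -0.808 0.191 -0.173
endloop
endfacet
facet normal 0.448 -0.595 -0.667
outer loop
vertex 0.226 0.594 0.162
vertex -0.735 -0.686 0.658
vertex -0.808 0.191 -0.173
endloop
endfacet
facet normal -0.892 -0.348 -0.289
outer loop
vertex -0.808 0.191 -0.173
vertex -1.286 0.046 1.478
vertex -1.359 0.922 0.647
endloop
endfacet
facet normal -0.060 0.725 -0.686
outer loop
vertex -1.359 0.922 0.647
vertex 0.226 0.594 0.162
vertex -0.808 0.191 -0.173
endloop
endfacet
facet normal 0.060 -0.724 0.687
outer loop
vertex -0.735 -0.686 0.658
vertex -0.252 0.449 1.813
vertex -1.286 0.046 1.478
endloop
endfacet
facet normal 0.449 -0.595 -0.667
outer loop
vertex 0.299 -0.282 0.993
vertex -0.735 -0.686 0.658
vertex 0.226 0.594 0.162
endloop
endfacet
facet normal 0.061 -0.725 0.687
outer loop
vertex 0.299 -0.282 0.993
vertex -0.252 0.449 1.813
vertex -0.735 -0.686 0.658
endloop
endfacet
facet normal -0.448 0.595 0.667
outer loop
vertex -1.286 0.046 1.478
vertex -0.252 0.449 1.813
vertex -1.359 0.922 0.647
endloop
endfacet
facet normal -0.060 0.724 -0.687
outer loop
vertex -0.325 1.326 0.982
vertex 0.226 0.594 0.162
vertex -1.359 0.922 0.647
endloop
endfacet
facet normal -0.449 0.595 0.667
outer loop
vertex -1.359 0.922 0.647
vertex -0.252 0.449 1.813
vertex -0.325 1.326 0.982
endloop
endfacet
facet normal 0.892 0.348 0.289
outer loop
vertex -0.325 1.326 0.982
vertex 0.299 -0.282 0.993
vertex 0.226 0.594 0.162
endloop
endfacet
facet normal 0.892 0.348 0.289
outer loop
vertex -0.252 0.449 1.813
vertex 0.299 -0.282 0.993
vertex -0.325 1.326 0.982
endloop
endfacet

endsolid


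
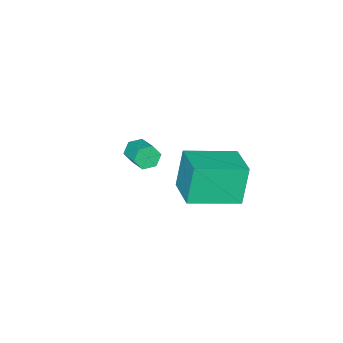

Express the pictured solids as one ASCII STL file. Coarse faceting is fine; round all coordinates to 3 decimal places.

solid 
facet normal -0.508 -0.837 -0.203
outer loop
vertex -2.167 1.571 1.446
vertex -3.941 2.757 0.999
vertex -1.668 1.679 -0.249
endloop
endfacet
facet normal 0.814 -0.544 0.205
outer loop
vertex -0.839 3.043 0.081
vertex -2.167 1.571 1.446
vertex -1.668 1.679 -0.249
endloop
endfacet
facet normal -0.508 -0.837 -0.202
outer loop
vertex -1.668 1.679 -0.249
vertex -3.941 2.757 0.999
vertex -3.442 2.864 -0.696
endloop
endfacet
facet normal 0.282 0.060 -0.958
outer loop
vertex -3.442 2.864 -0.696
vertex -0.839 3.043 0.081
vertex -1.668 1.679 -0.249
endloop
endfacet
facet normal -0.282 -0.060 0.958
outer loop
vertex -2.167 1.571 1.446
vertex -3.112 4.121 1.329
vertex -3.941 2.757 0.999
endloop
endfacet
facet normal 0.814 -0.544 0.205
outer loop
vertex -1.338 2.936 1.776
vertex -2.167 1.571 1.446
vertex -0.839 3.043 0.081
endloop
endfacet
facet normal -0.282 -0.060 0.958
outer loop
vertex -1.338 2.936 1.776
vertex -3.112 4.121 1.329
vertex -2.167 1.571 1.446
endloop
endfacet
facet normal -0.814 0.544 -0.205
outer loop
vertex -3.941 2.757 0.999
vertex -3.112 4.121 1.329
vertex -3.442 2.864 -0.696
endloop
endfacet
facet normal 0.282 0.060 -0.958
outer loop
vertex -2.613 4.229 -0.366
vertex -0.839 3.043 0.081
vertex -3.442 2.864 -0.696
endloop
endfacet
facet normal -0.814 0.544 -0.205
outer loop
vertex -3.442 2.864 -0.696
vertex -3.112 4.121 1.329
vertex -2.613 4.229 -0.366
endloop
endfacet
facet normal 0.508 0.837 0.203
outer loop
vertex -2.613 4.229 -0.366
vertex -1.338 2.936 1.776
vertex -0.839 3.043 0.081
endloop
endfacet
facet normal 0.508 0.837 0.203
outer loop
vertex -3.112 4.121 1.329
vertex -1.338 2.936 1.776
vertex -2.613 4.229 -0.366
endloop
endfacet
facet normal -0.349 -0.860 -0.373
outer loop
vertex -2.841 -1.887 -1.917
vertex -3.192 -1.948 -1.447
vertex -3.386 -1.662 -1.925
endloop
endfacet
facet normal 0.154 0.341 -0.927
outer loop
vertex -2.841 -1.887 -1.917
vertex -3.386 -1.662 -1.925
vertex -2.436 -0.89 -1.483
endloop
endfacet
facet normal 0.154 0.341 -0.927
outer loop
vertex -2.436 -0.89 -1.483
vertex -3.386 -1.662 -1.925
vertex -2.981 -0.665 -1.491
endloop
endfacet
facet normal 0.349 0.859 0.375
outer loop
vertex -2.436 -0.89 -1.483
vertex -2.981 -0.665 -1.491
vertex -2.788 -0.952 -1.013
endloop
endfacet
facet normal -0.349 -0.860 -0.373
outer loop
vertex -3.386 -1.662 -1.925
vertex -3.192 -1.948 -1.447
vertex -3.738 -1.723 -1.455
endloop
endfacet
facet normal -0.723 0.501 -0.476
outer loop
vertex -3.386 -1.662 -1.925
vertex -3.738 -1.723 -1.455
vertex -2.981 -0.665 -1.491
endloop
endfacet
facet normal -0.723 0.501 -0.475
outer loop
vertex -2.981 -0.665 -1.491
vertex -3.738 -1.723 -1.455
vertex -3.333 -0.727 -1.021
endloop
endfacet
facet normal 0.349 0.859 0.375
outer loop
vertex -2.981 -0.665 -1.491
vertex -3.333 -0.727 -1.021
vertex -2.788 -0.952 -1.013
endloop
endfacet
facet normal -0.349 -0.859 -0.374
outer loop
vertex -3.738 -1.723 -1.455
vertex -3.192 -1.948 -1.447
vertex -3.544 -2.01 -0.977
endloop
endfacet
facet normal -0.878 0.160 0.452
outer loop
vertex -3.738 -1.723 -1.455
vertex -3.544 -2.01 -0.977
vertex -3.333 -0.727 -1.021
endloop
endfacet
facet normal -0.878 0.160 0.452
outer loop
vertex -3.333 -0.727 -1.021
vertex -3.544 -2.01 -0.977
vertex -3.139 -1.013 -0.543
endloop
endfacet
facet normal 0.349 0.860 0.373
outer loop
vertex -3.333 -0.727 -1.021
vertex -3.139 -1.013 -0.543
vertex -2.788 -0.952 -1.013
endloop
endfacet
facet normal -0.349 -0.859 -0.375
outer loop
vertex -3.544 -2.01 -0.977
vertex -3.192 -1.948 -1.447
vertex -2.999 -2.235 -0.969
endloop
endfacet
facet normal -0.154 -0.341 0.927
outer loop
vertex -3.544 -2.01 -0.977
vertex -2.999 -2.235 -0.969
vertex -3.139 -1.013 -0.543
endloop
endfacet
facet normal -0.154 -0.341 0.927
outer loop
vertex -3.139 -1.013 -0.543
vertex -2.999 -2.235 -0.969
vertex -2.594 -1.238 -0.535
endloop
endfacet
facet normal 0.349 0.860 0.373
outer loop
vertex -3.139 -1.013 -0.543
vertex -2.594 -1.238 -0.535
vertex -2.788 -0.952 -1.013
endloop
endfacet
facet normal -0.349 -0.859 -0.375
outer loop
vertex -2.999 -2.235 -0.969
vertex -3.192 -1.948 -1.447
vertex -2.647 -2.173 -1.439
endloop
endfacet
facet normal 0.723 -0.501 0.476
outer loop
vertex -2.999 -2.235 -0.969
vertex -2.647 -2.173 -1.439
vertex -2.594 -1.238 -0.535
endloop
endfacet
facet normal 0.723 -0.501 0.476
outer loop
vertex -2.594 -1.238 -0.535
vertex -2.647 -2.173 -1.439
vertex -2.242 -1.177 -1.005
endloop
endfacet
facet normal 0.349 0.860 0.373
outer loop
vertex -2.594 -1.238 -0.535
vertex -2.242 -1.177 -1.005
vertex -2.788 -0.952 -1.013
endloop
endfacet
facet normal -0.349 -0.860 -0.373
outer loop
vertex -2.647 -2.173 -1.439
vertex -3.192 -1.948 -1.447
vertex -2.841 -1.887 -1.917
endloop
endfacet
facet normal 0.878 -0.160 -0.452
outer loop
vertex -2.647 -2.173 -1.439
vertex -2.841 -1.887 -1.917
vertex -2.242 -1.177 -1.005
endloop
endfacet
facet normal 0.878 -0.160 -0.452
outer loop
vertex -2.242 -1.177 -1.005
vertex -2.841 -1.887 -1.917
vertex -2.436 -0.89 -1.483
endloop
endfacet
facet normal 0.349 0.859 0.374
outer loop
vertex -2.242 -1.177 -1.005
vertex -2.436 -0.89 -1.483
vertex -2.788 -0.952 -1.013
endloop
endfacet

endsolid


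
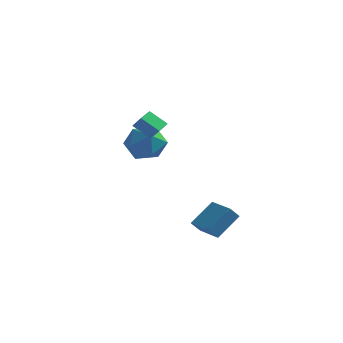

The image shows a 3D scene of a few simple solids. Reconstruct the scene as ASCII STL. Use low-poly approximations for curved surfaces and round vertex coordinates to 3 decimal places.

solid 
facet normal -0.872 0.453 -0.184
outer loop
vertex -4.23 3.873 -0.315
vertex -4.807 3.039 0.364
vertex -4.385 4.061 0.881
endloop
endfacet
facet normal -0.335 0.923 -0.189
outer loop
vertex -4.23 3.873 -0.315
vertex -4.385 4.061 0.881
vertex -3.322 4.339 0.353
endloop
endfacet
facet normal 0.135 0.717 -0.684
outer loop
vertex -4.23 3.873 -0.315
vertex -3.322 4.339 0.353
vertex -3.085 3.49 -0.49
endloop
endfacet
facet normal -0.111 0.119 -0.987
outer loop
vertex -4.23 3.873 -0.315
vertex -3.085 3.49 -0.49
vertex -4.003 2.687 -0.484
endloop
endfacet
facet normal -0.734 -0.044 -0.678
outer loop
vertex -4.23 3.873 -0.315
vertex -4.003 2.687 -0.484
vertex -4.807 3.039 0.364
endloop
endfacet
facet normal -0.012 0.894 0.447
outer loop
vertex -3.322 4.339 0.353
vertex -4.385 4.061 0.881
vertex -3.337 3.793 1.444
endloop
endfacet
facet normal -0.881 0.134 0.454
outer loop
vertex -4.385 4.061 0.881
vertex -4.807 3.039 0.364
vertex -4.255 2.99 1.45
endloop
endfacet
facet normal -0.657 -0.671 -0.345
outer loop
vertex -4.807 3.039 0.364
vertex -4.003 2.687 -0.484
vertex -4.018 2.141 0.607
endloop
endfacet
facet normal 0.350 -0.406 -0.844
outer loop
vertex -4.003 2.687 -0.484
vertex -3.085 3.49 -0.49
vertex -2.955 2.419 0.079
endloop
endfacet
facet normal 0.748 0.561 -0.355
outer loop
vertex -3.085 3.49 -0.49
vertex -3.322 4.339 0.353
vertex -2.533 3.441 0.596
endloop
endfacet
facet normal 0.111 -0.119 0.987
outer loop
vertex -3.11 2.607 1.275
vertex -3.337 3.793 1.444
vertex -4.255 2.99 1.45
endloop
endfacet
facet normal -0.135 -0.717 0.684
outer loop
vertex -3.11 2.607 1.275
vertex -4.255 2.99 1.45
vertex -4.018 2.141 0.607
endloop
endfacet
facet normal 0.335 -0.923 0.189
outer loop
vertex -3.11 2.607 1.275
vertex -4.018 2.141 0.607
vertex -2.955 2.419 0.079
endloop
endfacet
facet normal 0.872 -0.453 0.184
outer loop
vertex -3.11 2.607 1.275
vertex -2.955 2.419 0.079
vertex -2.533 3.441 0.596
endloop
endfacet
facet normal 0.734 0.044 0.678
outer loop
vertex -3.11 2.607 1.275
vertex -2.533 3.441 0.596
vertex -3.337 3.793 1.444
endloop
endfacet
facet normal -0.350 0.406 0.844
outer loop
vertex -4.255 2.99 1.45
vertex -3.337 3.793 1.444
vertex -4.385 4.061 0.881
endloop
endfacet
facet normal -0.748 -0.561 0.355
outer loop
vertex -4.018 2.141 0.607
vertex -4.255 2.99 1.45
vertex -4.807 3.039 0.364
endloop
endfacet
facet normal 0.012 -0.894 -0.447
outer loop
vertex -2.955 2.419 0.079
vertex -4.018 2.141 0.607
vertex -4.003 2.687 -0.484
endloop
endfacet
facet normal 0.881 -0.134 -0.454
outer loop
vertex -2.533 3.441 0.596
vertex -2.955 2.419 0.079
vertex -3.085 3.49 -0.49
endloop
endfacet
facet normal 0.657 0.671 0.345
outer loop
vertex -3.337 3.793 1.444
vertex -2.533 3.441 0.596
vertex -3.322 4.339 0.353
endloop
endfacet
facet normal -0.776 -0.067 0.627
outer loop
vertex -2.367 -0.381 3.517
vertex -2.28 0.482 3.717
vertex -2.896 -0.181 2.883
endloop
endfacet
facet normal -0.098 -0.970 -0.224
outer loop
vertex -1.98 -0.102 2.143
vertex -2.367 -0.381 3.517
vertex -2.896 -0.181 2.883
endloop
endfacet
facet normal -0.777 -0.066 0.626
outer loop
vertex -2.896 -0.181 2.883
vertex -2.28 0.482 3.717
vertex -2.809 0.682 3.082
endloop
endfacet
facet normal -0.623 0.235 -0.746
outer loop
vertex -2.809 0.682 3.082
vertex -1.98 -0.102 2.143
vertex -2.896 -0.181 2.883
endloop
endfacet
facet normal 0.623 -0.236 0.746
outer loop
vertex -2.367 -0.381 3.517
vertex -1.364 0.561 2.977
vertex -2.28 0.482 3.717
endloop
endfacet
facet normal -0.097 -0.970 -0.224
outer loop
vertex -1.451 -0.302 2.778
vertex -2.367 -0.381 3.517
vertex -1.98 -0.102 2.143
endloop
endfacet
facet normal 0.623 -0.235 0.747
outer loop
vertex -1.451 -0.302 2.778
vertex -1.364 0.561 2.977
vertex -2.367 -0.381 3.517
endloop
endfacet
facet normal 0.097 0.970 0.224
outer loop
vertex -2.28 0.482 3.717
vertex -1.364 0.561 2.977
vertex -2.809 0.682 3.082
endloop
endfacet
facet normal -0.622 0.236 -0.746
outer loop
vertex -1.893 0.761 2.343
vertex -1.98 -0.102 2.143
vertex -2.809 0.682 3.082
endloop
endfacet
facet normal 0.098 0.970 0.225
outer loop
vertex -2.809 0.682 3.082
vertex -1.364 0.561 2.977
vertex -1.893 0.761 2.343
endloop
endfacet
facet normal 0.777 0.067 -0.626
outer loop
vertex -1.893 0.761 2.343
vertex -1.451 -0.302 2.778
vertex -1.98 -0.102 2.143
endloop
endfacet
facet normal 0.776 0.066 -0.627
outer loop
vertex -1.364 0.561 2.977
vertex -1.451 -0.302 2.778
vertex -1.893 0.761 2.343
endloop
endfacet
facet normal -0.404 -0.636 -0.657
outer loop
vertex 0.782 0.588 -3.924
vertex -0.497 1.462 -3.983
vertex 1.109 1.026 -4.549
endloop
endfacet
facet normal 0.825 -0.564 0.037
outer loop
vertex 1.817 2.138 -3.397
vertex 0.782 0.588 -3.924
vertex 1.109 1.026 -4.549
endloop
endfacet
facet normal -0.404 -0.635 -0.658
outer loop
vertex 1.109 1.026 -4.549
vertex -0.497 1.462 -3.983
vertex -0.169 1.9 -4.607
endloop
endfacet
facet normal 0.395 0.528 -0.752
outer loop
vertex -0.169 1.9 -4.607
vertex 1.817 2.138 -3.397
vertex 1.109 1.026 -4.549
endloop
endfacet
facet normal -0.395 -0.528 0.752
outer loop
vertex 0.782 0.588 -3.924
vertex 0.211 2.574 -2.831
vertex -0.497 1.462 -3.983
endloop
endfacet
facet normal 0.825 -0.564 0.038
outer loop
vertex 1.489 1.7 -2.773
vertex 0.782 0.588 -3.924
vertex 1.817 2.138 -3.397
endloop
endfacet
facet normal -0.395 -0.528 0.752
outer loop
vertex 1.489 1.7 -2.773
vertex 0.211 2.574 -2.831
vertex 0.782 0.588 -3.924
endloop
endfacet
facet normal -0.825 0.564 -0.038
outer loop
vertex -0.497 1.462 -3.983
vertex 0.211 2.574 -2.831
vertex -0.169 1.9 -4.607
endloop
endfacet
facet normal 0.395 0.527 -0.752
outer loop
vertex 0.538 3.012 -3.456
vertex 1.817 2.138 -3.397
vertex -0.169 1.9 -4.607
endloop
endfacet
facet normal -0.825 0.563 -0.037
outer loop
vertex -0.169 1.9 -4.607
vertex 0.211 2.574 -2.831
vertex 0.538 3.012 -3.456
endloop
endfacet
facet normal 0.404 0.635 0.658
outer loop
vertex 0.538 3.012 -3.456
vertex 1.489 1.7 -2.773
vertex 1.817 2.138 -3.397
endloop
endfacet
facet normal 0.405 0.636 0.657
outer loop
vertex 0.211 2.574 -2.831
vertex 1.489 1.7 -2.773
vertex 0.538 3.012 -3.456
endloop
endfacet

endsolid


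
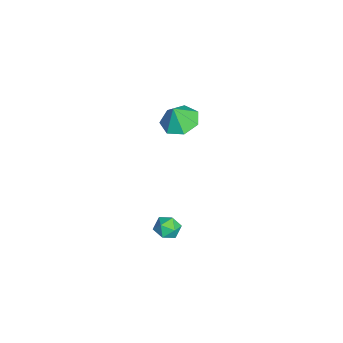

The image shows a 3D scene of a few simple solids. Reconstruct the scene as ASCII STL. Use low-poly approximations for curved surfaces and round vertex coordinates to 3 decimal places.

solid 
facet normal -0.539 0.704 0.462
outer loop
vertex 3.052 1.213 -2.083
vertex 2.521 0.77 -2.027
vertex 2.998 0.805 -1.524
endloop
endfacet
facet normal 0.156 0.791 0.592
outer loop
vertex 3.052 1.213 -2.083
vertex 2.998 0.805 -1.524
vertex 3.617 0.905 -1.821
endloop
endfacet
facet normal 0.490 0.871 -0.033
outer loop
vertex 3.052 1.213 -2.083
vertex 3.617 0.905 -1.821
vertex 3.523 0.932 -2.508
endloop
endfacet
facet normal 0.001 0.834 -0.551
outer loop
vertex 3.052 1.213 -2.083
vertex 3.523 0.932 -2.508
vertex 2.846 0.848 -2.636
endloop
endfacet
facet normal -0.636 0.731 -0.246
outer loop
vertex 3.052 1.213 -2.083
vertex 2.846 0.848 -2.636
vertex 2.521 0.77 -2.027
endloop
endfacet
facet normal 0.399 0.192 0.897
outer loop
vertex 3.617 0.905 -1.821
vertex 2.998 0.805 -1.524
vertex 3.434 0.272 -1.604
endloop
endfacet
facet normal -0.726 0.053 0.685
outer loop
vertex 2.998 0.805 -1.524
vertex 2.521 0.77 -2.027
vertex 2.757 0.188 -1.732
endloop
endfacet
facet normal -0.883 0.098 -0.459
outer loop
vertex 2.521 0.77 -2.027
vertex 2.846 0.848 -2.636
vertex 2.663 0.215 -2.419
endloop
endfacet
facet normal 0.148 0.264 -0.953
outer loop
vertex 2.846 0.848 -2.636
vertex 3.523 0.932 -2.508
vertex 3.282 0.315 -2.716
endloop
endfacet
facet normal 0.940 0.322 -0.116
outer loop
vertex 3.523 0.932 -2.508
vertex 3.617 0.905 -1.821
vertex 3.759 0.35 -2.213
endloop
endfacet
facet normal -0.001 -0.834 0.551
outer loop
vertex 3.228 -0.093 -2.157
vertex 3.434 0.272 -1.604
vertex 2.757 0.188 -1.732
endloop
endfacet
facet normal -0.490 -0.871 0.033
outer loop
vertex 3.228 -0.093 -2.157
vertex 2.757 0.188 -1.732
vertex 2.663 0.215 -2.419
endloop
endfacet
facet normal -0.156 -0.791 -0.592
outer loop
vertex 3.228 -0.093 -2.157
vertex 2.663 0.215 -2.419
vertex 3.282 0.315 -2.716
endloop
endfacet
facet normal 0.539 -0.704 -0.462
outer loop
vertex 3.228 -0.093 -2.157
vertex 3.282 0.315 -2.716
vertex 3.759 0.35 -2.213
endloop
endfacet
facet normal 0.636 -0.731 0.246
outer loop
vertex 3.228 -0.093 -2.157
vertex 3.759 0.35 -2.213
vertex 3.434 0.272 -1.604
endloop
endfacet
facet normal -0.148 -0.264 0.953
outer loop
vertex 2.757 0.188 -1.732
vertex 3.434 0.272 -1.604
vertex 2.998 0.805 -1.524
endloop
endfacet
facet normal -0.940 -0.322 0.116
outer loop
vertex 2.663 0.215 -2.419
vertex 2.757 0.188 -1.732
vertex 2.521 0.77 -2.027
endloop
endfacet
facet normal -0.399 -0.192 -0.897
outer loop
vertex 3.282 0.315 -2.716
vertex 2.663 0.215 -2.419
vertex 2.846 0.848 -2.636
endloop
endfacet
facet normal 0.726 -0.053 -0.685
outer loop
vertex 3.759 0.35 -2.213
vertex 3.282 0.315 -2.716
vertex 3.523 0.932 -2.508
endloop
endfacet
facet normal 0.883 -0.098 0.459
outer loop
vertex 3.434 0.272 -1.604
vertex 3.759 0.35 -2.213
vertex 3.617 0.905 -1.821
endloop
endfacet
facet normal -0.195 0.257 -0.946
outer loop
vertex -2.12 1.34 -0.357
vertex -3.088 1.135 -0.213
vertex -2.607 2.001 -0.077
endloop
endfacet
facet normal 0.762 0.323 0.561
outer loop
vertex -2.12 1.34 -0.357
vertex -2.607 2.001 -0.077
vertex -2.852 0.825 0.933
endloop
endfacet
facet normal -0.195 0.257 -0.946
outer loop
vertex -2.607 2.001 -0.077
vertex -3.088 1.135 -0.213
vertex -3.456 2.011 0.101
endloop
endfacet
facet normal 0.168 0.622 0.765
outer loop
vertex -2.607 2.001 -0.077
vertex -3.456 2.011 0.101
vertex -2.852 0.825 0.933
endloop
endfacet
facet normal -0.196 0.257 -0.946
outer loop
vertex -3.456 2.011 0.101
vertex -3.088 1.135 -0.213
vertex -4.028 1.361 0.043
endloop
endfacet
facet normal -0.466 0.337 0.818
outer loop
vertex -3.456 2.011 0.101
vertex -4.028 1.361 0.043
vertex -2.852 0.825 0.933
endloop
endfacet
facet normal -0.196 0.257 -0.946
outer loop
vertex -4.028 1.361 0.043
vertex -3.088 1.135 -0.213
vertex -3.893 0.541 -0.208
endloop
endfacet
facet normal -0.660 -0.317 0.681
outer loop
vertex -4.028 1.361 0.043
vertex -3.893 0.541 -0.208
vertex -2.852 0.825 0.933
endloop
endfacet
facet normal -0.195 0.257 -0.947
outer loop
vertex -3.893 0.541 -0.208
vertex -3.088 1.135 -0.213
vertex -3.151 0.169 -0.462
endloop
endfacet
facet normal -0.269 -0.848 0.456
outer loop
vertex -3.893 0.541 -0.208
vertex -3.151 0.169 -0.462
vertex -2.852 0.825 0.933
endloop
endfacet
facet normal -0.195 0.257 -0.947
outer loop
vertex -3.151 0.169 -0.462
vertex -3.088 1.135 -0.213
vertex -2.362 0.524 -0.528
endloop
endfacet
facet normal 0.411 -0.856 0.314
outer loop
vertex -3.151 0.169 -0.462
vertex -2.362 0.524 -0.528
vertex -2.852 0.825 0.933
endloop
endfacet
facet normal -0.195 0.256 -0.947
outer loop
vertex -2.362 0.524 -0.528
vertex -3.088 1.135 -0.213
vertex -2.12 1.34 -0.357
endloop
endfacet
facet normal 0.871 -0.334 0.361
outer loop
vertex -2.362 0.524 -0.528
vertex -2.12 1.34 -0.357
vertex -2.852 0.825 0.933
endloop
endfacet

endsolid


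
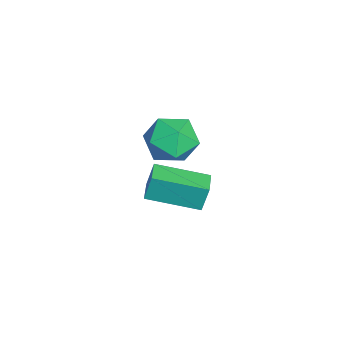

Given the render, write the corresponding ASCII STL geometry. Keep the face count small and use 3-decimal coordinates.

solid 
facet normal -0.104 0.156 0.982
outer loop
vertex -2.515 1.769 0.658
vertex -2.308 0.882 0.821
vertex -1.635 1.516 0.791
endloop
endfacet
facet normal 0.117 0.749 0.652
outer loop
vertex -2.515 1.769 0.658
vertex -1.635 1.516 0.791
vertex -1.845 2.126 0.128
endloop
endfacet
facet normal -0.366 0.917 0.155
outer loop
vertex -2.515 1.769 0.658
vertex -1.845 2.126 0.128
vertex -2.649 1.869 -0.252
endloop
endfacet
facet normal -0.886 0.429 0.178
outer loop
vertex -2.515 1.769 0.658
vertex -2.649 1.869 -0.252
vertex -2.935 1.1 0.177
endloop
endfacet
facet normal -0.723 -0.042 0.690
outer loop
vertex -2.515 1.769 0.658
vertex -2.935 1.1 0.177
vertex -2.308 0.882 0.821
endloop
endfacet
facet normal 0.731 0.601 0.322
outer loop
vertex -1.845 2.126 0.128
vertex -1.635 1.516 0.791
vertex -1.225 1.46 -0.037
endloop
endfacet
facet normal 0.375 -0.357 0.855
outer loop
vertex -1.635 1.516 0.791
vertex -2.308 0.882 0.821
vertex -1.511 0.691 0.392
endloop
endfacet
facet normal -0.628 -0.679 0.381
outer loop
vertex -2.308 0.882 0.821
vertex -2.935 1.1 0.177
vertex -2.315 0.434 0.012
endloop
endfacet
facet normal -0.891 0.082 -0.447
outer loop
vertex -2.935 1.1 0.177
vertex -2.649 1.869 -0.252
vertex -2.525 1.044 -0.651
endloop
endfacet
facet normal -0.051 0.874 -0.483
outer loop
vertex -2.649 1.869 -0.252
vertex -1.845 2.126 0.128
vertex -1.852 1.678 -0.681
endloop
endfacet
facet normal 0.886 -0.429 -0.178
outer loop
vertex -1.645 0.791 -0.518
vertex -1.225 1.46 -0.037
vertex -1.511 0.691 0.392
endloop
endfacet
facet normal 0.366 -0.917 -0.155
outer loop
vertex -1.645 0.791 -0.518
vertex -1.511 0.691 0.392
vertex -2.315 0.434 0.012
endloop
endfacet
facet normal -0.117 -0.749 -0.652
outer loop
vertex -1.645 0.791 -0.518
vertex -2.315 0.434 0.012
vertex -2.525 1.044 -0.651
endloop
endfacet
facet normal 0.104 -0.156 -0.982
outer loop
vertex -1.645 0.791 -0.518
vertex -2.525 1.044 -0.651
vertex -1.852 1.678 -0.681
endloop
endfacet
facet normal 0.723 0.042 -0.690
outer loop
vertex -1.645 0.791 -0.518
vertex -1.852 1.678 -0.681
vertex -1.225 1.46 -0.037
endloop
endfacet
facet normal 0.891 -0.082 0.447
outer loop
vertex -1.511 0.691 0.392
vertex -1.225 1.46 -0.037
vertex -1.635 1.516 0.791
endloop
endfacet
facet normal 0.051 -0.874 0.483
outer loop
vertex -2.315 0.434 0.012
vertex -1.511 0.691 0.392
vertex -2.308 0.882 0.821
endloop
endfacet
facet normal -0.731 -0.601 -0.322
outer loop
vertex -2.525 1.044 -0.651
vertex -2.315 0.434 0.012
vertex -2.935 1.1 0.177
endloop
endfacet
facet normal -0.375 0.357 -0.855
outer loop
vertex -1.852 1.678 -0.681
vertex -2.525 1.044 -0.651
vertex -2.649 1.869 -0.252
endloop
endfacet
facet normal 0.628 0.679 -0.381
outer loop
vertex -1.225 1.46 -0.037
vertex -1.852 1.678 -0.681
vertex -1.845 2.126 0.128
endloop
endfacet
facet normal -0.999 0.020 -0.051
outer loop
vertex -4.075 0.634 -2.805
vertex -4.018 2.401 -3.239
vertex -4.031 0.397 -3.765
endloop
endfacet
facet normal -0.032 -0.971 0.238
outer loop
vertex -3.162 0.379 -3.721
vertex -4.075 0.634 -2.805
vertex -4.031 0.397 -3.765
endloop
endfacet
facet normal -0.999 0.020 -0.051
outer loop
vertex -4.031 0.397 -3.765
vertex -4.018 2.401 -3.239
vertex -3.974 2.163 -4.199
endloop
endfacet
facet normal 0.044 -0.240 -0.970
outer loop
vertex -3.974 2.163 -4.199
vertex -3.162 0.379 -3.721
vertex -4.031 0.397 -3.765
endloop
endfacet
facet normal -0.044 0.240 0.970
outer loop
vertex -4.075 0.634 -2.805
vertex -3.149 2.383 -3.195
vertex -4.018 2.401 -3.239
endloop
endfacet
facet normal -0.031 -0.970 0.239
outer loop
vertex -3.206 0.617 -2.761
vertex -4.075 0.634 -2.805
vertex -3.162 0.379 -3.721
endloop
endfacet
facet normal -0.044 0.240 0.970
outer loop
vertex -3.206 0.617 -2.761
vertex -3.149 2.383 -3.195
vertex -4.075 0.634 -2.805
endloop
endfacet
facet normal 0.032 0.970 -0.239
outer loop
vertex -4.018 2.401 -3.239
vertex -3.149 2.383 -3.195
vertex -3.974 2.163 -4.199
endloop
endfacet
facet normal 0.044 -0.240 -0.970
outer loop
vertex -3.105 2.146 -4.155
vertex -3.162 0.379 -3.721
vertex -3.974 2.163 -4.199
endloop
endfacet
facet normal 0.031 0.971 -0.238
outer loop
vertex -3.974 2.163 -4.199
vertex -3.149 2.383 -3.195
vertex -3.105 2.146 -4.155
endloop
endfacet
facet normal 0.999 -0.020 0.051
outer loop
vertex -3.105 2.146 -4.155
vertex -3.206 0.617 -2.761
vertex -3.162 0.379 -3.721
endloop
endfacet
facet normal 0.999 -0.020 0.051
outer loop
vertex -3.149 2.383 -3.195
vertex -3.206 0.617 -2.761
vertex -3.105 2.146 -4.155
endloop
endfacet

endsolid


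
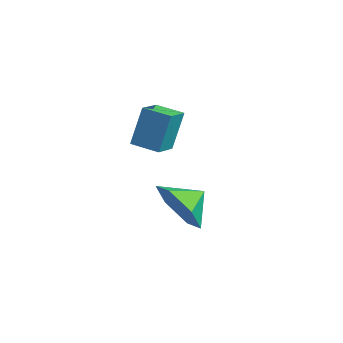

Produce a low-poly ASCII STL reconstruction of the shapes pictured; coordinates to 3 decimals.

solid 
facet normal 0.104 -0.876 -0.471
outer loop
vertex 3.885 0.402 -4.622
vertex 3.184 -0.056 -3.925
vertex 2.819 0.397 -4.847
endloop
endfacet
facet normal 0.063 0.946 -0.319
outer loop
vertex 3.885 0.402 -4.622
vertex 2.819 0.397 -4.847
vertex 3.076 0.856 -3.435
endloop
endfacet
facet normal 0.103 -0.876 -0.471
outer loop
vertex 2.819 0.397 -4.847
vertex 3.184 -0.056 -3.925
vertex 2.117 -0.06 -4.15
endloop
endfacet
facet normal -0.631 0.765 -0.134
outer loop
vertex 2.819 0.397 -4.847
vertex 2.117 -0.06 -4.15
vertex 3.076 0.856 -3.435
endloop
endfacet
facet normal 0.103 -0.876 -0.471
outer loop
vertex 2.117 -0.06 -4.15
vertex 3.184 -0.056 -3.925
vertex 2.482 -0.513 -3.228
endloop
endfacet
facet normal -0.763 0.407 0.502
outer loop
vertex 2.117 -0.06 -4.15
vertex 2.482 -0.513 -3.228
vertex 3.076 0.856 -3.435
endloop
endfacet
facet normal 0.103 -0.876 -0.471
outer loop
vertex 2.482 -0.513 -3.228
vertex 3.184 -0.056 -3.925
vertex 3.549 -0.508 -3.003
endloop
endfacet
facet normal -0.202 0.231 0.952
outer loop
vertex 2.482 -0.513 -3.228
vertex 3.549 -0.508 -3.003
vertex 3.076 0.856 -3.435
endloop
endfacet
facet normal 0.103 -0.876 -0.471
outer loop
vertex 3.549 -0.508 -3.003
vertex 3.184 -0.056 -3.925
vertex 4.25 -0.051 -3.7
endloop
endfacet
facet normal 0.492 0.413 0.766
outer loop
vertex 3.549 -0.508 -3.003
vertex 4.25 -0.051 -3.7
vertex 3.076 0.856 -3.435
endloop
endfacet
facet normal 0.104 -0.876 -0.471
outer loop
vertex 4.25 -0.051 -3.7
vertex 3.184 -0.056 -3.925
vertex 3.885 0.402 -4.622
endloop
endfacet
facet normal 0.624 0.770 0.131
outer loop
vertex 4.25 -0.051 -3.7
vertex 3.885 0.402 -4.622
vertex 3.076 0.856 -3.435
endloop
endfacet
facet normal -0.747 -0.639 0.183
outer loop
vertex -0.305 0.125 -0.933
vertex -0.976 0.857 -1.119
vertex -0.329 -0.287 -2.469
endloop
endfacet
facet normal 0.664 -0.725 0.184
outer loop
vertex 0.456 0.383 -2.661
vertex -0.305 0.125 -0.933
vertex -0.329 -0.287 -2.469
endloop
endfacet
facet normal -0.747 -0.639 0.183
outer loop
vertex -0.329 -0.287 -2.469
vertex -0.976 0.857 -1.119
vertex -1.0 0.445 -2.655
endloop
endfacet
facet normal -0.015 -0.259 -0.966
outer loop
vertex -1.0 0.445 -2.655
vertex 0.456 0.383 -2.661
vertex -0.329 -0.287 -2.469
endloop
endfacet
facet normal 0.015 0.259 0.966
outer loop
vertex -0.305 0.125 -0.933
vertex -0.191 1.527 -1.311
vertex -0.976 0.857 -1.119
endloop
endfacet
facet normal 0.664 -0.725 0.184
outer loop
vertex 0.48 0.795 -1.125
vertex -0.305 0.125 -0.933
vertex 0.456 0.383 -2.661
endloop
endfacet
facet normal 0.015 0.259 0.966
outer loop
vertex 0.48 0.795 -1.125
vertex -0.191 1.527 -1.311
vertex -0.305 0.125 -0.933
endloop
endfacet
facet normal -0.664 0.725 -0.184
outer loop
vertex -0.976 0.857 -1.119
vertex -0.191 1.527 -1.311
vertex -1.0 0.445 -2.655
endloop
endfacet
facet normal -0.015 -0.259 -0.966
outer loop
vertex -0.215 1.115 -2.847
vertex 0.456 0.383 -2.661
vertex -1.0 0.445 -2.655
endloop
endfacet
facet normal -0.664 0.725 -0.184
outer loop
vertex -1.0 0.445 -2.655
vertex -0.191 1.527 -1.311
vertex -0.215 1.115 -2.847
endloop
endfacet
facet normal 0.747 0.639 -0.183
outer loop
vertex -0.215 1.115 -2.847
vertex 0.48 0.795 -1.125
vertex 0.456 0.383 -2.661
endloop
endfacet
facet normal 0.747 0.639 -0.183
outer loop
vertex -0.191 1.527 -1.311
vertex 0.48 0.795 -1.125
vertex -0.215 1.115 -2.847
endloop
endfacet

endsolid


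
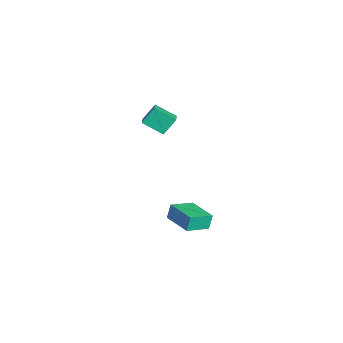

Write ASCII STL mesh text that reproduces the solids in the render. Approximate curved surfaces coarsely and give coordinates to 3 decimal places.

solid 
facet normal -0.867 -0.495 -0.064
outer loop
vertex 3.298 2.26 -0.19
vertex 2.6 3.542 -0.647
vertex 3.494 2.037 -1.114
endloop
endfacet
facet normal 0.457 -0.838 0.299
outer loop
vertex 5.14 2.978 -0.993
vertex 3.298 2.26 -0.19
vertex 3.494 2.037 -1.114
endloop
endfacet
facet normal -0.867 -0.495 -0.063
outer loop
vertex 3.494 2.037 -1.114
vertex 2.6 3.542 -0.647
vertex 2.795 3.319 -1.571
endloop
endfacet
facet normal 0.201 -0.230 -0.952
outer loop
vertex 2.795 3.319 -1.571
vertex 5.14 2.978 -0.993
vertex 3.494 2.037 -1.114
endloop
endfacet
facet normal -0.201 0.230 0.952
outer loop
vertex 3.298 2.26 -0.19
vertex 4.246 4.483 -0.526
vertex 2.6 3.542 -0.647
endloop
endfacet
facet normal 0.457 -0.838 0.299
outer loop
vertex 4.945 3.201 -0.069
vertex 3.298 2.26 -0.19
vertex 5.14 2.978 -0.993
endloop
endfacet
facet normal -0.201 0.230 0.952
outer loop
vertex 4.945 3.201 -0.069
vertex 4.246 4.483 -0.526
vertex 3.298 2.26 -0.19
endloop
endfacet
facet normal -0.457 0.838 -0.299
outer loop
vertex 2.6 3.542 -0.647
vertex 4.246 4.483 -0.526
vertex 2.795 3.319 -1.571
endloop
endfacet
facet normal 0.201 -0.230 -0.952
outer loop
vertex 4.442 4.26 -1.45
vertex 5.14 2.978 -0.993
vertex 2.795 3.319 -1.571
endloop
endfacet
facet normal -0.457 0.838 -0.299
outer loop
vertex 2.795 3.319 -1.571
vertex 4.246 4.483 -0.526
vertex 4.442 4.26 -1.45
endloop
endfacet
facet normal 0.867 0.495 0.064
outer loop
vertex 4.442 4.26 -1.45
vertex 4.945 3.201 -0.069
vertex 5.14 2.978 -0.993
endloop
endfacet
facet normal 0.866 0.495 0.064
outer loop
vertex 4.246 4.483 -0.526
vertex 4.945 3.201 -0.069
vertex 4.442 4.26 -1.45
endloop
endfacet
facet normal -0.943 0.125 -0.307
outer loop
vertex -4.304 2.007 2.925
vertex -3.885 3.224 2.135
vertex -4.069 1.26 1.9
endloop
endfacet
facet normal -0.278 -0.806 0.523
outer loop
vertex -3.135 1.136 2.205
vertex -4.304 2.007 2.925
vertex -4.069 1.26 1.9
endloop
endfacet
facet normal -0.943 0.125 -0.308
outer loop
vertex -4.069 1.26 1.9
vertex -3.885 3.224 2.135
vertex -3.649 2.477 1.11
endloop
endfacet
facet normal 0.183 -0.579 -0.795
outer loop
vertex -3.649 2.477 1.11
vertex -3.135 1.136 2.205
vertex -4.069 1.26 1.9
endloop
endfacet
facet normal -0.183 0.579 0.795
outer loop
vertex -4.304 2.007 2.925
vertex -2.951 3.1 2.44
vertex -3.885 3.224 2.135
endloop
endfacet
facet normal -0.278 -0.806 0.523
outer loop
vertex -3.371 1.883 3.23
vertex -4.304 2.007 2.925
vertex -3.135 1.136 2.205
endloop
endfacet
facet normal -0.183 0.579 0.795
outer loop
vertex -3.371 1.883 3.23
vertex -2.951 3.1 2.44
vertex -4.304 2.007 2.925
endloop
endfacet
facet normal 0.278 0.806 -0.523
outer loop
vertex -3.885 3.224 2.135
vertex -2.951 3.1 2.44
vertex -3.649 2.477 1.11
endloop
endfacet
facet normal 0.183 -0.579 -0.795
outer loop
vertex -2.716 2.353 1.415
vertex -3.135 1.136 2.205
vertex -3.649 2.477 1.11
endloop
endfacet
facet normal 0.278 0.806 -0.523
outer loop
vertex -3.649 2.477 1.11
vertex -2.951 3.1 2.44
vertex -2.716 2.353 1.415
endloop
endfacet
facet normal 0.943 -0.125 0.308
outer loop
vertex -2.716 2.353 1.415
vertex -3.371 1.883 3.23
vertex -3.135 1.136 2.205
endloop
endfacet
facet normal 0.943 -0.126 0.308
outer loop
vertex -2.951 3.1 2.44
vertex -3.371 1.883 3.23
vertex -2.716 2.353 1.415
endloop
endfacet

endsolid
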